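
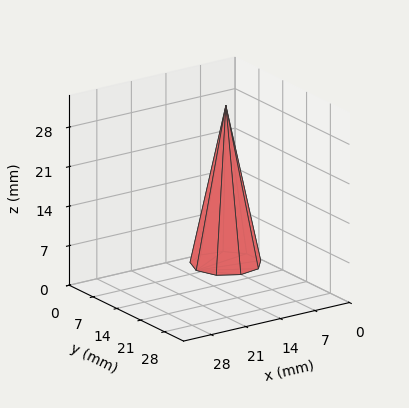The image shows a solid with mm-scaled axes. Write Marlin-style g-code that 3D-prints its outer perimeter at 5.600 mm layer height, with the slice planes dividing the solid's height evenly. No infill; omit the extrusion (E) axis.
Reading the render: the shape is a regular 9-sided pyramid, base circumscribed radius ≈ 6 mm, apex at z ≈ 28 mm (dimensions read to the nearest mm from the axis ticks). For the g-code, the solid's height is divided into equal slices at the stated Δz and each level perimeter traced with G1 moves after a G0 lift.

; perimeter-only toolpath
G21 ; units = mm
G90 ; absolute positioning
G28 ; home
; layer 1
G0 Z5.600
G0 X10.800 Y6.000
G1 X9.677 Y9.086
G1 X6.834 Y10.727
G1 X3.600 Y10.157
G1 X1.490 Y7.642
G1 X1.490 Y4.358
G1 X3.600 Y1.843
G1 X6.834 Y1.273
G1 X9.677 Y2.914
G1 X10.800 Y6.000
; layer 2
G0 Z11.200
G0 X9.600 Y6.000
G1 X8.758 Y8.314
G1 X6.625 Y9.545
G1 X4.200 Y9.118
G1 X2.617 Y7.231
G1 X2.617 Y4.769
G1 X4.200 Y2.882
G1 X6.625 Y2.455
G1 X8.758 Y3.686
G1 X9.600 Y6.000
; layer 3
G0 Z16.800
G0 X8.400 Y6.000
G1 X7.838 Y7.543
G1 X6.417 Y8.364
G1 X4.800 Y8.078
G1 X3.745 Y6.821
G1 X3.745 Y5.179
G1 X4.800 Y3.922
G1 X6.417 Y3.636
G1 X7.838 Y4.457
G1 X8.400 Y6.000
; layer 4
G0 Z22.400
G0 X7.200 Y6.000
G1 X6.919 Y6.771
G1 X6.208 Y7.182
G1 X5.400 Y7.039
G1 X4.872 Y6.410
G1 X4.872 Y5.590
G1 X5.400 Y4.961
G1 X6.208 Y4.818
G1 X6.919 Y5.229
G1 X7.200 Y6.000
M2 ; end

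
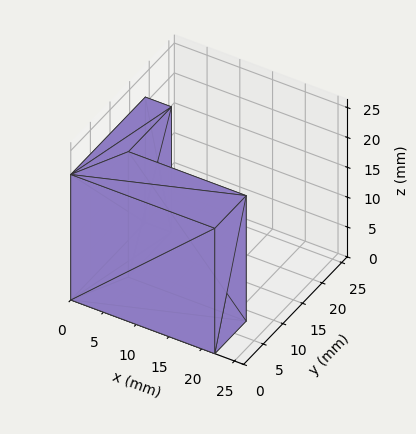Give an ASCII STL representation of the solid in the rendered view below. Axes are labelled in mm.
Reading the render: the shape is an L-shaped prism: outer 22 × 19 mm, arm thicknesses ≈ 8 mm (horizontal) and 4 mm (vertical), extruded 21 mm in z (dimensions read to the nearest mm from the axis ticks). For the STL, each face is triangulated and given an outward normal.

solid part
  facet normal 0.0000 0.0000 -1.0000
    outer loop
      vertex 22.000 8.000 0.000
      vertex 22.000 0.000 0.000
      vertex 0.000 0.000 0.000
    endloop
  endfacet
  facet normal 0.0000 0.0000 -1.0000
    outer loop
      vertex 4.000 8.000 0.000
      vertex 22.000 8.000 0.000
      vertex 0.000 0.000 0.000
    endloop
  endfacet
  facet normal 0.0000 0.0000 -1.0000
    outer loop
      vertex 4.000 19.000 0.000
      vertex 4.000 8.000 0.000
      vertex 0.000 0.000 0.000
    endloop
  endfacet
  facet normal 0.0000 0.0000 -1.0000
    outer loop
      vertex 0.000 19.000 0.000
      vertex 4.000 19.000 0.000
      vertex 0.000 0.000 0.000
    endloop
  endfacet
  facet normal 0.0000 0.0000 1.0000
    outer loop
      vertex 0.000 0.000 21.000
      vertex 22.000 0.000 21.000
      vertex 22.000 8.000 21.000
    endloop
  endfacet
  facet normal 0.0000 0.0000 1.0000
    outer loop
      vertex 0.000 0.000 21.000
      vertex 22.000 8.000 21.000
      vertex 4.000 8.000 21.000
    endloop
  endfacet
  facet normal 0.0000 0.0000 1.0000
    outer loop
      vertex 0.000 0.000 21.000
      vertex 4.000 8.000 21.000
      vertex 4.000 19.000 21.000
    endloop
  endfacet
  facet normal 0.0000 0.0000 1.0000
    outer loop
      vertex 0.000 0.000 21.000
      vertex 4.000 19.000 21.000
      vertex 0.000 19.000 21.000
    endloop
  endfacet
  facet normal 0.0000 -1.0000 0.0000
    outer loop
      vertex 0.000 0.000 0.000
      vertex 22.000 0.000 0.000
      vertex 22.000 0.000 21.000
    endloop
  endfacet
  facet normal 0.0000 -1.0000 0.0000
    outer loop
      vertex 0.000 0.000 0.000
      vertex 22.000 0.000 21.000
      vertex 0.000 0.000 21.000
    endloop
  endfacet
  facet normal 1.0000 0.0000 0.0000
    outer loop
      vertex 22.000 0.000 0.000
      vertex 22.000 8.000 0.000
      vertex 22.000 8.000 21.000
    endloop
  endfacet
  facet normal 1.0000 0.0000 0.0000
    outer loop
      vertex 22.000 0.000 0.000
      vertex 22.000 8.000 21.000
      vertex 22.000 0.000 21.000
    endloop
  endfacet
  facet normal 0.0000 1.0000 0.0000
    outer loop
      vertex 22.000 8.000 0.000
      vertex 4.000 8.000 0.000
      vertex 4.000 8.000 21.000
    endloop
  endfacet
  facet normal 0.0000 1.0000 0.0000
    outer loop
      vertex 22.000 8.000 0.000
      vertex 4.000 8.000 21.000
      vertex 22.000 8.000 21.000
    endloop
  endfacet
  facet normal 1.0000 0.0000 0.0000
    outer loop
      vertex 4.000 8.000 0.000
      vertex 4.000 19.000 0.000
      vertex 4.000 19.000 21.000
    endloop
  endfacet
  facet normal 1.0000 0.0000 0.0000
    outer loop
      vertex 4.000 8.000 0.000
      vertex 4.000 19.000 21.000
      vertex 4.000 8.000 21.000
    endloop
  endfacet
  facet normal 0.0000 1.0000 0.0000
    outer loop
      vertex 4.000 19.000 0.000
      vertex 0.000 19.000 0.000
      vertex 0.000 19.000 21.000
    endloop
  endfacet
  facet normal 0.0000 1.0000 0.0000
    outer loop
      vertex 4.000 19.000 0.000
      vertex 0.000 19.000 21.000
      vertex 4.000 19.000 21.000
    endloop
  endfacet
  facet normal -1.0000 0.0000 0.0000
    outer loop
      vertex 0.000 19.000 0.000
      vertex 0.000 0.000 0.000
      vertex 0.000 0.000 21.000
    endloop
  endfacet
  facet normal -1.0000 0.0000 0.0000
    outer loop
      vertex 0.000 19.000 0.000
      vertex 0.000 0.000 21.000
      vertex 0.000 19.000 21.000
    endloop
  endfacet
endsolid part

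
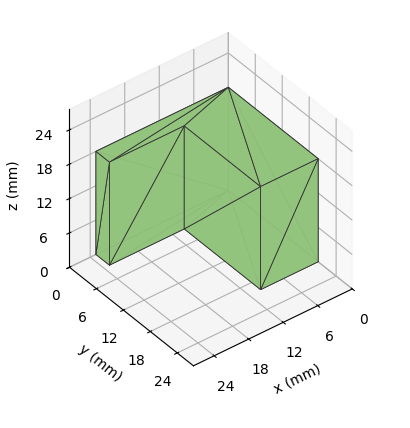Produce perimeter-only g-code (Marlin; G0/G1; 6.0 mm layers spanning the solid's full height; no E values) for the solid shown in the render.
Reading the render: the shape is an L-shaped prism: outer 23 × 20 mm, arm thicknesses ≈ 3 mm (horizontal) and 10 mm (vertical), extruded 18 mm in z (dimensions read to the nearest mm from the axis ticks). For the g-code, the solid's height is divided into equal slices at the stated Δz and each level perimeter traced with G1 moves after a G0 lift.

; perimeter-only toolpath
G21 ; units = mm
G90 ; absolute positioning
G28 ; home
; layer 1
G0 Z6.0
G0 X0.0 Y0.0
G1 X23.0 Y0.0
G1 X23.0 Y3.0
G1 X10.0 Y3.0
G1 X10.0 Y20.0
G1 X0.0 Y20.0
G1 X0.0 Y0.0
; layer 2
G0 Z12.0
G0 X0.0 Y0.0
G1 X23.0 Y0.0
G1 X23.0 Y3.0
G1 X10.0 Y3.0
G1 X10.0 Y20.0
G1 X0.0 Y20.0
G1 X0.0 Y0.0
; layer 3
G0 Z18.0
G0 X0.0 Y0.0
G1 X23.0 Y0.0
G1 X23.0 Y3.0
G1 X10.0 Y3.0
G1 X10.0 Y20.0
G1 X0.0 Y20.0
G1 X0.0 Y0.0
M2 ; end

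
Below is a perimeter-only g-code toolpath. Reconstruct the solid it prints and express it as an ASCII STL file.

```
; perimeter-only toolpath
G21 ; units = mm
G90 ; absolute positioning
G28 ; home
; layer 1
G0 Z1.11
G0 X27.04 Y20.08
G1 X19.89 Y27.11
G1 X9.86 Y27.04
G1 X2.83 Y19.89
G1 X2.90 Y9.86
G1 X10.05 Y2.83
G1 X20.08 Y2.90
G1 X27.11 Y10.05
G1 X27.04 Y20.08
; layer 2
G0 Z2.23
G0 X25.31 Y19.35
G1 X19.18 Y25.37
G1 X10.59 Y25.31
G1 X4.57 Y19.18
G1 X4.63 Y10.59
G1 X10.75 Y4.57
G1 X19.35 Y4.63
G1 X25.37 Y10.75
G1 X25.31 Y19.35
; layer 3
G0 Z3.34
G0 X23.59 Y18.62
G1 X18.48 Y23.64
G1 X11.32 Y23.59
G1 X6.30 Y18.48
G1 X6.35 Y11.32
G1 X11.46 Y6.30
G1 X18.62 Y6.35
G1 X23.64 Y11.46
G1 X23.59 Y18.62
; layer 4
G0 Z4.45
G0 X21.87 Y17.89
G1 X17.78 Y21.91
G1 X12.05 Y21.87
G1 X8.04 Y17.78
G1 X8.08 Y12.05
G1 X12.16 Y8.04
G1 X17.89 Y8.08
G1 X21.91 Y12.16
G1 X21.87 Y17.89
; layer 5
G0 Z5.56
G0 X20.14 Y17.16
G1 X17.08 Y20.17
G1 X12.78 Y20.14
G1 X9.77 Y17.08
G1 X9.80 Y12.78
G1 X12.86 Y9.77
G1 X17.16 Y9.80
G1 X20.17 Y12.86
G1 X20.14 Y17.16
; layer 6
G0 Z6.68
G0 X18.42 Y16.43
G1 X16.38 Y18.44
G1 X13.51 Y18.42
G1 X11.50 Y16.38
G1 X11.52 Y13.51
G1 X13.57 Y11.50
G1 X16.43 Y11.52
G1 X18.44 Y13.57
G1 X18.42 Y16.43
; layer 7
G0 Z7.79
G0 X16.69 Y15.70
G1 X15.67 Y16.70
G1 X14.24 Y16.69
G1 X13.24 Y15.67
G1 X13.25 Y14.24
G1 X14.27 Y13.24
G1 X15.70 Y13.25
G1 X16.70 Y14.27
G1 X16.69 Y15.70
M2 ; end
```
solid part
  facet normal 0.0000 0.0000 -1.0000
    outer loop
      vertex 9.13 28.76 0.00
      vertex 20.59 28.84 0.00
      vertex 28.76 20.81 0.00
    endloop
  endfacet
  facet normal 0.0000 0.0000 -1.0000
    outer loop
      vertex 1.10 20.59 0.00
      vertex 9.13 28.76 0.00
      vertex 28.76 20.81 0.00
    endloop
  endfacet
  facet normal 0.0000 0.0000 -1.0000
    outer loop
      vertex 1.18 9.13 0.00
      vertex 1.10 20.59 0.00
      vertex 28.76 20.81 0.00
    endloop
  endfacet
  facet normal 0.0000 0.0000 -1.0000
    outer loop
      vertex 9.35 1.10 0.00
      vertex 1.18 9.13 0.00
      vertex 28.76 20.81 0.00
    endloop
  endfacet
  facet normal 0.0000 0.0000 -1.0000
    outer loop
      vertex 20.81 1.18 0.00
      vertex 9.35 1.10 0.00
      vertex 28.76 20.81 0.00
    endloop
  endfacet
  facet normal 0.0000 0.0000 -1.0000
    outer loop
      vertex 28.84 9.35 0.00
      vertex 20.81 1.18 0.00
      vertex 28.76 20.81 0.00
    endloop
  endfacet
  facet normal 0.3793 0.3859 0.8409
    outer loop
      vertex 28.76 20.81 0.00
      vertex 20.59 28.84 0.00
      vertex 14.97 14.97 8.90
    endloop
  endfacet
  facet normal -0.0038 0.5411 0.8409
    outer loop
      vertex 20.59 28.84 0.00
      vertex 9.13 28.76 0.00
      vertex 14.97 14.97 8.90
    endloop
  endfacet
  facet normal -0.3859 0.3793 0.8409
    outer loop
      vertex 9.13 28.76 0.00
      vertex 1.10 20.59 0.00
      vertex 14.97 14.97 8.90
    endloop
  endfacet
  facet normal -0.5411 -0.0038 0.8409
    outer loop
      vertex 1.10 20.59 0.00
      vertex 1.18 9.13 0.00
      vertex 14.97 14.97 8.90
    endloop
  endfacet
  facet normal -0.3793 -0.3859 0.8409
    outer loop
      vertex 1.18 9.13 0.00
      vertex 9.35 1.10 0.00
      vertex 14.97 14.97 8.90
    endloop
  endfacet
  facet normal 0.0038 -0.5411 0.8409
    outer loop
      vertex 9.35 1.10 0.00
      vertex 20.81 1.18 0.00
      vertex 14.97 14.97 8.90
    endloop
  endfacet
  facet normal 0.3859 -0.3793 0.8409
    outer loop
      vertex 20.81 1.18 0.00
      vertex 28.84 9.35 0.00
      vertex 14.97 14.97 8.90
    endloop
  endfacet
  facet normal 0.5411 0.0038 0.8409
    outer loop
      vertex 28.84 9.35 0.00
      vertex 28.76 20.81 0.00
      vertex 14.97 14.97 8.90
    endloop
  endfacet
endsolid part

The G0 Z moves step by Δz≈1.11 mm. The G1 loops shrink linearly with z, so the solid tapers from its base footprint up to z≈8.9. Closing with a flat bottom cap and the tapered top and triangulating gives 14 facets — a regular 8-sided pyramid, base circumscribed radius ≈ 15 mm, apex at z ≈ 8.9 mm.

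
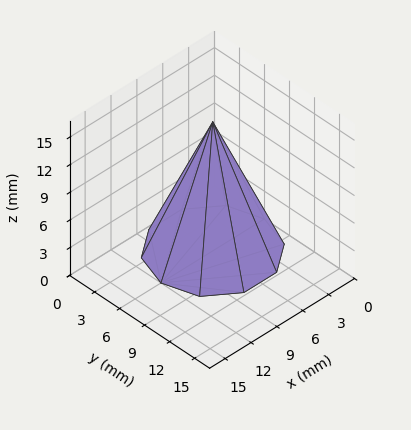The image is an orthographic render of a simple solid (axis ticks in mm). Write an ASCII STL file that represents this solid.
Reading the render: the shape is a regular 10-sided pyramid, base circumscribed radius ≈ 6 mm, apex at z ≈ 14 mm (dimensions read to the nearest mm from the axis ticks). For the STL, each face is triangulated and given an outward normal.

solid part
  facet normal 0.0000 0.0000 -1.0000
    outer loop
      vertex 7.9 11.7 0.0
      vertex 10.9 9.5 0.0
      vertex 12.0 6.0 0.0
    endloop
  endfacet
  facet normal 0.0000 0.0000 -1.0000
    outer loop
      vertex 4.1 11.7 0.0
      vertex 7.9 11.7 0.0
      vertex 12.0 6.0 0.0
    endloop
  endfacet
  facet normal 0.0000 0.0000 -1.0000
    outer loop
      vertex 1.1 9.5 0.0
      vertex 4.1 11.7 0.0
      vertex 12.0 6.0 0.0
    endloop
  endfacet
  facet normal 0.0000 0.0000 -1.0000
    outer loop
      vertex 0.0 6.0 0.0
      vertex 1.1 9.5 0.0
      vertex 12.0 6.0 0.0
    endloop
  endfacet
  facet normal 0.0000 0.0000 -1.0000
    outer loop
      vertex 1.1 2.5 0.0
      vertex 0.0 6.0 0.0
      vertex 12.0 6.0 0.0
    endloop
  endfacet
  facet normal 0.0000 0.0000 -1.0000
    outer loop
      vertex 4.1 0.3 0.0
      vertex 1.1 2.5 0.0
      vertex 12.0 6.0 0.0
    endloop
  endfacet
  facet normal 0.0000 0.0000 -1.0000
    outer loop
      vertex 7.9 0.3 0.0
      vertex 4.1 0.3 0.0
      vertex 12.0 6.0 0.0
    endloop
  endfacet
  facet normal 0.0000 0.0000 -1.0000
    outer loop
      vertex 10.9 2.5 0.0
      vertex 7.9 0.3 0.0
      vertex 12.0 6.0 0.0
    endloop
  endfacet
  facet normal 0.8830 0.2775 0.3784
    outer loop
      vertex 12.0 6.0 0.0
      vertex 10.9 9.5 0.0
      vertex 6.0 6.0 14.0
    endloop
  endfacet
  facet normal 0.5474 0.7465 0.3782
    outer loop
      vertex 10.9 9.5 0.0
      vertex 7.9 11.7 0.0
      vertex 6.0 6.0 14.0
    endloop
  endfacet
  facet normal 0.0000 0.9262 0.3771
    outer loop
      vertex 7.9 11.7 0.0
      vertex 4.1 11.7 0.0
      vertex 6.0 6.0 14.0
    endloop
  endfacet
  facet normal -0.5474 0.7465 0.3782
    outer loop
      vertex 4.1 11.7 0.0
      vertex 1.1 9.5 0.0
      vertex 6.0 6.0 14.0
    endloop
  endfacet
  facet normal -0.8830 0.2775 0.3784
    outer loop
      vertex 1.1 9.5 0.0
      vertex 0.0 6.0 0.0
      vertex 6.0 6.0 14.0
    endloop
  endfacet
  facet normal -0.8830 -0.2775 0.3784
    outer loop
      vertex 0.0 6.0 0.0
      vertex 1.1 2.5 0.0
      vertex 6.0 6.0 14.0
    endloop
  endfacet
  facet normal -0.5474 -0.7465 0.3782
    outer loop
      vertex 1.1 2.5 0.0
      vertex 4.1 0.3 0.0
      vertex 6.0 6.0 14.0
    endloop
  endfacet
  facet normal 0.0000 -0.9262 0.3771
    outer loop
      vertex 4.1 0.3 0.0
      vertex 7.9 0.3 0.0
      vertex 6.0 6.0 14.0
    endloop
  endfacet
  facet normal 0.5474 -0.7465 0.3782
    outer loop
      vertex 7.9 0.3 0.0
      vertex 10.9 2.5 0.0
      vertex 6.0 6.0 14.0
    endloop
  endfacet
  facet normal 0.8830 -0.2775 0.3784
    outer loop
      vertex 10.9 2.5 0.0
      vertex 12.0 6.0 0.0
      vertex 6.0 6.0 14.0
    endloop
  endfacet
endsolid part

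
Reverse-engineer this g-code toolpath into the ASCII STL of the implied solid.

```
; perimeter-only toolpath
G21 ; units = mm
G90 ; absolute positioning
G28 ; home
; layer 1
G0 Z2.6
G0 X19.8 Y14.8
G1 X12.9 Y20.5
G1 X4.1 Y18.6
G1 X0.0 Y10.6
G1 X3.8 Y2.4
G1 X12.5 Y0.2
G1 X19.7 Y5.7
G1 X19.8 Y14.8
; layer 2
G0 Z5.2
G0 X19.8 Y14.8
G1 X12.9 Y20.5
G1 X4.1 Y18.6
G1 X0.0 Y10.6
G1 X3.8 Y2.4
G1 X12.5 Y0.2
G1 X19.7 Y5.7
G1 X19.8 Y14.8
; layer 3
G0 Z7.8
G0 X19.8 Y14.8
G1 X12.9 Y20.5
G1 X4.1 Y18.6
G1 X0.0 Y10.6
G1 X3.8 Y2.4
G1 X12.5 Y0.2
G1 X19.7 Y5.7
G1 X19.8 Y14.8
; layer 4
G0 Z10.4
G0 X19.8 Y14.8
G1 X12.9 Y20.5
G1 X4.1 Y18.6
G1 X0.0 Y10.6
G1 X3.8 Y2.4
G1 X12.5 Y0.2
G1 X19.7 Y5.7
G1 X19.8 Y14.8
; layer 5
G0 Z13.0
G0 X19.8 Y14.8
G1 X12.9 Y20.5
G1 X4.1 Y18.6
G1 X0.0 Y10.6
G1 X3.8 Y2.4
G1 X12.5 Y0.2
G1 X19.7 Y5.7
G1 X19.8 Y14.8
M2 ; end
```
solid part
  facet normal 0.0000 0.0000 -1.0000
    outer loop
      vertex 4.1 18.6 0.0
      vertex 12.9 20.5 0.0
      vertex 19.8 14.8 0.0
    endloop
  endfacet
  facet normal 0.0000 0.0000 -1.0000
    outer loop
      vertex 0.0 10.6 0.0
      vertex 4.1 18.6 0.0
      vertex 19.8 14.8 0.0
    endloop
  endfacet
  facet normal 0.0000 0.0000 -1.0000
    outer loop
      vertex 3.8 2.4 0.0
      vertex 0.0 10.6 0.0
      vertex 19.8 14.8 0.0
    endloop
  endfacet
  facet normal 0.0000 0.0000 -1.0000
    outer loop
      vertex 12.5 0.2 0.0
      vertex 3.8 2.4 0.0
      vertex 19.8 14.8 0.0
    endloop
  endfacet
  facet normal 0.0000 0.0000 -1.0000
    outer loop
      vertex 19.7 5.7 0.0
      vertex 12.5 0.2 0.0
      vertex 19.8 14.8 0.0
    endloop
  endfacet
  facet normal 0.0000 0.0000 1.0000
    outer loop
      vertex 19.8 14.8 13.0
      vertex 12.9 20.5 13.0
      vertex 4.1 18.6 13.0
    endloop
  endfacet
  facet normal 0.0000 0.0000 1.0000
    outer loop
      vertex 19.8 14.8 13.0
      vertex 4.1 18.6 13.0
      vertex 0.0 10.6 13.0
    endloop
  endfacet
  facet normal 0.0000 0.0000 1.0000
    outer loop
      vertex 19.8 14.8 13.0
      vertex 0.0 10.6 13.0
      vertex 3.8 2.4 13.0
    endloop
  endfacet
  facet normal 0.0000 0.0000 1.0000
    outer loop
      vertex 19.8 14.8 13.0
      vertex 3.8 2.4 13.0
      vertex 12.5 0.2 13.0
    endloop
  endfacet
  facet normal 0.0000 0.0000 1.0000
    outer loop
      vertex 19.8 14.8 13.0
      vertex 12.5 0.2 13.0
      vertex 19.7 5.7 13.0
    endloop
  endfacet
  facet normal 0.6369 0.7710 0.0000
    outer loop
      vertex 19.8 14.8 0.0
      vertex 12.9 20.5 0.0
      vertex 12.9 20.5 13.0
    endloop
  endfacet
  facet normal 0.6369 0.7710 0.0000
    outer loop
      vertex 19.8 14.8 0.0
      vertex 12.9 20.5 13.0
      vertex 19.8 14.8 13.0
    endloop
  endfacet
  facet normal -0.2110 0.9775 0.0000
    outer loop
      vertex 12.9 20.5 0.0
      vertex 4.1 18.6 0.0
      vertex 4.1 18.6 13.0
    endloop
  endfacet
  facet normal -0.2110 0.9775 0.0000
    outer loop
      vertex 12.9 20.5 0.0
      vertex 4.1 18.6 13.0
      vertex 12.9 20.5 13.0
    endloop
  endfacet
  facet normal -0.8899 0.4561 0.0000
    outer loop
      vertex 4.1 18.6 0.0
      vertex 0.0 10.6 0.0
      vertex 0.0 10.6 13.0
    endloop
  endfacet
  facet normal -0.8899 0.4561 0.0000
    outer loop
      vertex 4.1 18.6 0.0
      vertex 0.0 10.6 13.0
      vertex 4.1 18.6 13.0
    endloop
  endfacet
  facet normal -0.9073 -0.4205 0.0000
    outer loop
      vertex 0.0 10.6 0.0
      vertex 3.8 2.4 0.0
      vertex 3.8 2.4 13.0
    endloop
  endfacet
  facet normal -0.9073 -0.4205 0.0000
    outer loop
      vertex 0.0 10.6 0.0
      vertex 3.8 2.4 13.0
      vertex 0.0 10.6 13.0
    endloop
  endfacet
  facet normal -0.2452 -0.9695 0.0000
    outer loop
      vertex 3.8 2.4 0.0
      vertex 12.5 0.2 0.0
      vertex 12.5 0.2 13.0
    endloop
  endfacet
  facet normal -0.2452 -0.9695 0.0000
    outer loop
      vertex 3.8 2.4 0.0
      vertex 12.5 0.2 13.0
      vertex 3.8 2.4 13.0
    endloop
  endfacet
  facet normal 0.6070 -0.7947 0.0000
    outer loop
      vertex 12.5 0.2 0.0
      vertex 19.7 5.7 0.0
      vertex 19.7 5.7 13.0
    endloop
  endfacet
  facet normal 0.6070 -0.7947 0.0000
    outer loop
      vertex 12.5 0.2 0.0
      vertex 19.7 5.7 13.0
      vertex 12.5 0.2 13.0
    endloop
  endfacet
  facet normal 0.9999 -0.0110 0.0000
    outer loop
      vertex 19.7 5.7 0.0
      vertex 19.8 14.8 0.0
      vertex 19.8 14.8 13.0
    endloop
  endfacet
  facet normal 0.9999 -0.0110 0.0000
    outer loop
      vertex 19.7 5.7 0.0
      vertex 19.8 14.8 13.0
      vertex 19.7 5.7 13.0
    endloop
  endfacet
endsolid part

The G0 Z moves step by Δz≈2.6 mm. Every layer's G1 loop is the same polygon, so the solid is a straight extrusion of it from z=0 to z≈13. Closing with flat bottom and top caps and triangulating gives 24 facets — a regular 7-sided prism (a cylinder approximated with 7 flat sides), circumscribed radius ≈ 10.4 mm, height ≈ 13 mm.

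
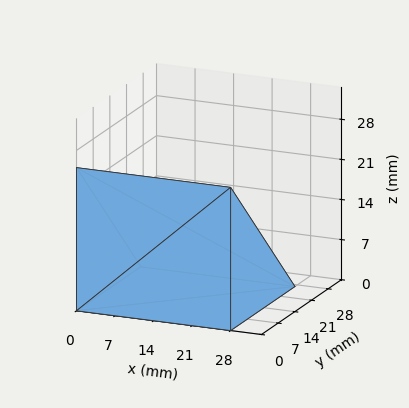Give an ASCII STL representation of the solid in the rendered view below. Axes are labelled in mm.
Reading the render: the shape is a wedge (ramp): 28 × 27 mm base, rising to 25 mm along the y=0 edge and sloping linearly to z=0 at y=27 (dimensions read to the nearest mm from the axis ticks). For the STL, each face is triangulated and given an outward normal.

solid part
  facet normal 0.0000 0.0000 -1.0000
    outer loop
      vertex 28.00 27.00 0.00
      vertex 28.00 0.00 0.00
      vertex 0.00 0.00 0.00
    endloop
  endfacet
  facet normal 0.0000 0.0000 -1.0000
    outer loop
      vertex 0.00 27.00 0.00
      vertex 28.00 27.00 0.00
      vertex 0.00 0.00 0.00
    endloop
  endfacet
  facet normal 0.0000 -1.0000 0.0000
    outer loop
      vertex 0.00 0.00 0.00
      vertex 28.00 0.00 0.00
      vertex 28.00 0.00 25.00
    endloop
  endfacet
  facet normal 0.0000 -1.0000 0.0000
    outer loop
      vertex 0.00 0.00 0.00
      vertex 28.00 0.00 25.00
      vertex 0.00 0.00 25.00
    endloop
  endfacet
  facet normal 0.0000 0.6794 0.7338
    outer loop
      vertex 0.00 0.00 25.00
      vertex 28.00 0.00 25.00
      vertex 28.00 27.00 0.00
    endloop
  endfacet
  facet normal 0.0000 0.6794 0.7338
    outer loop
      vertex 0.00 0.00 25.00
      vertex 28.00 27.00 0.00
      vertex 0.00 27.00 0.00
    endloop
  endfacet
  facet normal -1.0000 0.0000 0.0000
    outer loop
      vertex 0.00 0.00 25.00
      vertex 0.00 27.00 0.00
      vertex 0.00 0.00 0.00
    endloop
  endfacet
  facet normal 1.0000 0.0000 0.0000
    outer loop
      vertex 28.00 0.00 0.00
      vertex 28.00 27.00 0.00
      vertex 28.00 0.00 25.00
    endloop
  endfacet
endsolid part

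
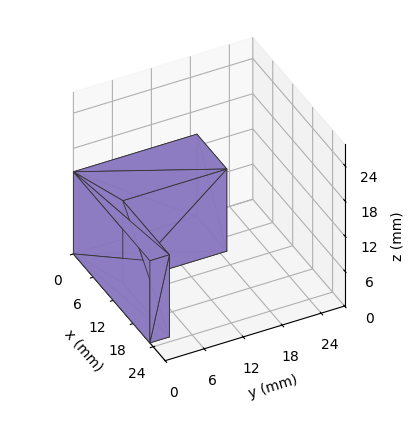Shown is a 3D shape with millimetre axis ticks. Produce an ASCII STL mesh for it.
Reading the render: the shape is an L-shaped prism: outer 23 × 19 mm, arm thicknesses ≈ 3 mm (horizontal) and 9 mm (vertical), extruded 14 mm in z (dimensions read to the nearest mm from the axis ticks). For the STL, each face is triangulated and given an outward normal.

solid part
  facet normal 0.0000 0.0000 -1.0000
    outer loop
      vertex 23.00 3.00 0.00
      vertex 23.00 0.00 0.00
      vertex 0.00 0.00 0.00
    endloop
  endfacet
  facet normal 0.0000 0.0000 -1.0000
    outer loop
      vertex 9.00 3.00 0.00
      vertex 23.00 3.00 0.00
      vertex 0.00 0.00 0.00
    endloop
  endfacet
  facet normal 0.0000 0.0000 -1.0000
    outer loop
      vertex 9.00 19.00 0.00
      vertex 9.00 3.00 0.00
      vertex 0.00 0.00 0.00
    endloop
  endfacet
  facet normal 0.0000 0.0000 -1.0000
    outer loop
      vertex 0.00 19.00 0.00
      vertex 9.00 19.00 0.00
      vertex 0.00 0.00 0.00
    endloop
  endfacet
  facet normal 0.0000 0.0000 1.0000
    outer loop
      vertex 0.00 0.00 14.00
      vertex 23.00 0.00 14.00
      vertex 23.00 3.00 14.00
    endloop
  endfacet
  facet normal 0.0000 0.0000 1.0000
    outer loop
      vertex 0.00 0.00 14.00
      vertex 23.00 3.00 14.00
      vertex 9.00 3.00 14.00
    endloop
  endfacet
  facet normal 0.0000 0.0000 1.0000
    outer loop
      vertex 0.00 0.00 14.00
      vertex 9.00 3.00 14.00
      vertex 9.00 19.00 14.00
    endloop
  endfacet
  facet normal 0.0000 0.0000 1.0000
    outer loop
      vertex 0.00 0.00 14.00
      vertex 9.00 19.00 14.00
      vertex 0.00 19.00 14.00
    endloop
  endfacet
  facet normal 0.0000 -1.0000 0.0000
    outer loop
      vertex 0.00 0.00 0.00
      vertex 23.00 0.00 0.00
      vertex 23.00 0.00 14.00
    endloop
  endfacet
  facet normal 0.0000 -1.0000 0.0000
    outer loop
      vertex 0.00 0.00 0.00
      vertex 23.00 0.00 14.00
      vertex 0.00 0.00 14.00
    endloop
  endfacet
  facet normal 1.0000 0.0000 0.0000
    outer loop
      vertex 23.00 0.00 0.00
      vertex 23.00 3.00 0.00
      vertex 23.00 3.00 14.00
    endloop
  endfacet
  facet normal 1.0000 0.0000 0.0000
    outer loop
      vertex 23.00 0.00 0.00
      vertex 23.00 3.00 14.00
      vertex 23.00 0.00 14.00
    endloop
  endfacet
  facet normal 0.0000 1.0000 0.0000
    outer loop
      vertex 23.00 3.00 0.00
      vertex 9.00 3.00 0.00
      vertex 9.00 3.00 14.00
    endloop
  endfacet
  facet normal 0.0000 1.0000 0.0000
    outer loop
      vertex 23.00 3.00 0.00
      vertex 9.00 3.00 14.00
      vertex 23.00 3.00 14.00
    endloop
  endfacet
  facet normal 1.0000 0.0000 0.0000
    outer loop
      vertex 9.00 3.00 0.00
      vertex 9.00 19.00 0.00
      vertex 9.00 19.00 14.00
    endloop
  endfacet
  facet normal 1.0000 0.0000 0.0000
    outer loop
      vertex 9.00 3.00 0.00
      vertex 9.00 19.00 14.00
      vertex 9.00 3.00 14.00
    endloop
  endfacet
  facet normal 0.0000 1.0000 0.0000
    outer loop
      vertex 9.00 19.00 0.00
      vertex 0.00 19.00 0.00
      vertex 0.00 19.00 14.00
    endloop
  endfacet
  facet normal 0.0000 1.0000 0.0000
    outer loop
      vertex 9.00 19.00 0.00
      vertex 0.00 19.00 14.00
      vertex 9.00 19.00 14.00
    endloop
  endfacet
  facet normal -1.0000 0.0000 0.0000
    outer loop
      vertex 0.00 19.00 0.00
      vertex 0.00 0.00 0.00
      vertex 0.00 0.00 14.00
    endloop
  endfacet
  facet normal -1.0000 0.0000 0.0000
    outer loop
      vertex 0.00 19.00 0.00
      vertex 0.00 0.00 14.00
      vertex 0.00 19.00 14.00
    endloop
  endfacet
endsolid part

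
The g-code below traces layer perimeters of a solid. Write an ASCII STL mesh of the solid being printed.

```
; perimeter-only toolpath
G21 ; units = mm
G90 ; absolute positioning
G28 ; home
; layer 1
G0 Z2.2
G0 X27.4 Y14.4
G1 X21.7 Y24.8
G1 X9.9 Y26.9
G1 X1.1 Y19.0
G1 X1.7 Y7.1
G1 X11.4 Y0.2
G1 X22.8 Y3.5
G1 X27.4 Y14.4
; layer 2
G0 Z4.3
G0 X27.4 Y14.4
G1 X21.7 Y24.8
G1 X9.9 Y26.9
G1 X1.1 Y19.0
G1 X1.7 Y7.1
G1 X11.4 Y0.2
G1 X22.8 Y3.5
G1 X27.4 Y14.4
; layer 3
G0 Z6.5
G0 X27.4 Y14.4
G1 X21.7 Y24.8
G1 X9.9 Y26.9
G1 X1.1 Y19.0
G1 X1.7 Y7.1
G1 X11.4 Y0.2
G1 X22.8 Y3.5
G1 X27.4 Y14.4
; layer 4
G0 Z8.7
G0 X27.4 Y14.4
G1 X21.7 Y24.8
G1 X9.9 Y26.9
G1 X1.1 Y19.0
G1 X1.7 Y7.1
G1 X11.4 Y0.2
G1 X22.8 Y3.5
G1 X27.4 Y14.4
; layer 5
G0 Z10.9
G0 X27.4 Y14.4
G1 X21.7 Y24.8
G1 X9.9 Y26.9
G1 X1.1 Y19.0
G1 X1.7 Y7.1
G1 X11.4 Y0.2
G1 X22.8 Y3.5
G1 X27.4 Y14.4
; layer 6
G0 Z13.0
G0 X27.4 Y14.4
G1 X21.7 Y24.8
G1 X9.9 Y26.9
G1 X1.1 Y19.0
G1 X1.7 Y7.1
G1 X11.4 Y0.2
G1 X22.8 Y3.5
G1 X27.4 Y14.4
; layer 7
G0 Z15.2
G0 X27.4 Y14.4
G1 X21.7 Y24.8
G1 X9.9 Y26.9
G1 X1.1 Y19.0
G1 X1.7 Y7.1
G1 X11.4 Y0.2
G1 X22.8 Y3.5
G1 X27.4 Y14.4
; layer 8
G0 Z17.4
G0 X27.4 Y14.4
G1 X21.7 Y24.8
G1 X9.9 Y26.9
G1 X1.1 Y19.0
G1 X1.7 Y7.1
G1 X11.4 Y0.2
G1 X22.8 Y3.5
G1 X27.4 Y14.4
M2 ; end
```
solid part
  facet normal 0.0000 0.0000 -1.0000
    outer loop
      vertex 9.9 26.9 0.0
      vertex 21.7 24.8 0.0
      vertex 27.4 14.4 0.0
    endloop
  endfacet
  facet normal 0.0000 0.0000 -1.0000
    outer loop
      vertex 1.1 19.0 0.0
      vertex 9.9 26.9 0.0
      vertex 27.4 14.4 0.0
    endloop
  endfacet
  facet normal 0.0000 0.0000 -1.0000
    outer loop
      vertex 1.7 7.1 0.0
      vertex 1.1 19.0 0.0
      vertex 27.4 14.4 0.0
    endloop
  endfacet
  facet normal 0.0000 0.0000 -1.0000
    outer loop
      vertex 11.4 0.2 0.0
      vertex 1.7 7.1 0.0
      vertex 27.4 14.4 0.0
    endloop
  endfacet
  facet normal 0.0000 0.0000 -1.0000
    outer loop
      vertex 22.8 3.5 0.0
      vertex 11.4 0.2 0.0
      vertex 27.4 14.4 0.0
    endloop
  endfacet
  facet normal 0.0000 0.0000 1.0000
    outer loop
      vertex 27.4 14.4 17.4
      vertex 21.7 24.8 17.4
      vertex 9.9 26.9 17.4
    endloop
  endfacet
  facet normal 0.0000 0.0000 1.0000
    outer loop
      vertex 27.4 14.4 17.4
      vertex 9.9 26.9 17.4
      vertex 1.1 19.0 17.4
    endloop
  endfacet
  facet normal 0.0000 0.0000 1.0000
    outer loop
      vertex 27.4 14.4 17.4
      vertex 1.1 19.0 17.4
      vertex 1.7 7.1 17.4
    endloop
  endfacet
  facet normal 0.0000 0.0000 1.0000
    outer loop
      vertex 27.4 14.4 17.4
      vertex 1.7 7.1 17.4
      vertex 11.4 0.2 17.4
    endloop
  endfacet
  facet normal 0.0000 0.0000 1.0000
    outer loop
      vertex 27.4 14.4 17.4
      vertex 11.4 0.2 17.4
      vertex 22.8 3.5 17.4
    endloop
  endfacet
  facet normal 0.8769 0.4806 0.0000
    outer loop
      vertex 27.4 14.4 0.0
      vertex 21.7 24.8 0.0
      vertex 21.7 24.8 17.4
    endloop
  endfacet
  facet normal 0.8769 0.4806 0.0000
    outer loop
      vertex 27.4 14.4 0.0
      vertex 21.7 24.8 17.4
      vertex 27.4 14.4 17.4
    endloop
  endfacet
  facet normal 0.1752 0.9845 0.0000
    outer loop
      vertex 21.7 24.8 0.0
      vertex 9.9 26.9 0.0
      vertex 9.9 26.9 17.4
    endloop
  endfacet
  facet normal 0.1752 0.9845 0.0000
    outer loop
      vertex 21.7 24.8 0.0
      vertex 9.9 26.9 17.4
      vertex 21.7 24.8 17.4
    endloop
  endfacet
  facet normal -0.6680 0.7441 0.0000
    outer loop
      vertex 9.9 26.9 0.0
      vertex 1.1 19.0 0.0
      vertex 1.1 19.0 17.4
    endloop
  endfacet
  facet normal -0.6680 0.7441 0.0000
    outer loop
      vertex 9.9 26.9 0.0
      vertex 1.1 19.0 17.4
      vertex 9.9 26.9 17.4
    endloop
  endfacet
  facet normal -0.9987 -0.0504 0.0000
    outer loop
      vertex 1.1 19.0 0.0
      vertex 1.7 7.1 0.0
      vertex 1.7 7.1 17.4
    endloop
  endfacet
  facet normal -0.9987 -0.0504 0.0000
    outer loop
      vertex 1.1 19.0 0.0
      vertex 1.7 7.1 17.4
      vertex 1.1 19.0 17.4
    endloop
  endfacet
  facet normal -0.5796 -0.8149 0.0000
    outer loop
      vertex 1.7 7.1 0.0
      vertex 11.4 0.2 0.0
      vertex 11.4 0.2 17.4
    endloop
  endfacet
  facet normal -0.5796 -0.8149 0.0000
    outer loop
      vertex 1.7 7.1 0.0
      vertex 11.4 0.2 17.4
      vertex 1.7 7.1 17.4
    endloop
  endfacet
  facet normal 0.2781 -0.9606 0.0000
    outer loop
      vertex 11.4 0.2 0.0
      vertex 22.8 3.5 0.0
      vertex 22.8 3.5 17.4
    endloop
  endfacet
  facet normal 0.2781 -0.9606 0.0000
    outer loop
      vertex 11.4 0.2 0.0
      vertex 22.8 3.5 17.4
      vertex 11.4 0.2 17.4
    endloop
  endfacet
  facet normal 0.9213 -0.3888 0.0000
    outer loop
      vertex 22.8 3.5 0.0
      vertex 27.4 14.4 0.0
      vertex 27.4 14.4 17.4
    endloop
  endfacet
  facet normal 0.9213 -0.3888 0.0000
    outer loop
      vertex 22.8 3.5 0.0
      vertex 27.4 14.4 17.4
      vertex 22.8 3.5 17.4
    endloop
  endfacet
endsolid part

The G0 Z moves step by Δz≈2.2 mm. Every layer's G1 loop is the same polygon, so the solid is a straight extrusion of it from z=0 to z≈17.4. Closing with flat bottom and top caps and triangulating gives 24 facets — a regular 7-sided prism (a cylinder approximated with 7 flat sides), circumscribed radius ≈ 13.7 mm, height ≈ 17.4 mm.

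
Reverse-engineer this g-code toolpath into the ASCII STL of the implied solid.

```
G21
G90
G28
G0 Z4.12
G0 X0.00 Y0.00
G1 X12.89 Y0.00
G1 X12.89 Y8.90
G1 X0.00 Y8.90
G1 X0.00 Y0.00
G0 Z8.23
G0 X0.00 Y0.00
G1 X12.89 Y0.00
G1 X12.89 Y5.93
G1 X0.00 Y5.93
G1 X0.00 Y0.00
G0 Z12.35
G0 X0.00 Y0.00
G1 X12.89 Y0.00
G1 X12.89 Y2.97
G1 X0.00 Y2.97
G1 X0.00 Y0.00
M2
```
solid part
  facet normal 0.0000 0.0000 -1.0000
    outer loop
      vertex 12.89 11.87 0.00
      vertex 12.89 0.00 0.00
      vertex 0.00 0.00 0.00
    endloop
  endfacet
  facet normal 0.0000 0.0000 -1.0000
    outer loop
      vertex 0.00 11.87 0.00
      vertex 12.89 11.87 0.00
      vertex 0.00 0.00 0.00
    endloop
  endfacet
  facet normal 0.0000 -1.0000 0.0000
    outer loop
      vertex 0.00 0.00 0.00
      vertex 12.89 0.00 0.00
      vertex 12.89 0.00 16.47
    endloop
  endfacet
  facet normal 0.0000 -1.0000 0.0000
    outer loop
      vertex 0.00 0.00 0.00
      vertex 12.89 0.00 16.47
      vertex 0.00 0.00 16.47
    endloop
  endfacet
  facet normal 0.0000 0.8113 0.5847
    outer loop
      vertex 0.00 0.00 16.47
      vertex 12.89 0.00 16.47
      vertex 12.89 11.87 0.00
    endloop
  endfacet
  facet normal 0.0000 0.8113 0.5847
    outer loop
      vertex 0.00 0.00 16.47
      vertex 12.89 11.87 0.00
      vertex 0.00 11.87 0.00
    endloop
  endfacet
  facet normal -1.0000 0.0000 0.0000
    outer loop
      vertex 0.00 0.00 16.47
      vertex 0.00 11.87 0.00
      vertex 0.00 0.00 0.00
    endloop
  endfacet
  facet normal 1.0000 0.0000 0.0000
    outer loop
      vertex 12.89 0.00 0.00
      vertex 12.89 11.87 0.00
      vertex 12.89 0.00 16.47
    endloop
  endfacet
endsolid part

The G0 Z moves step by Δz≈4.12 mm. The G1 loops shrink linearly with z, so the solid tapers from its base footprint up to z≈16.5. Closing with a flat bottom cap and the tapered top and triangulating gives 8 facets — a wedge (ramp): 12.9 × 11.9 mm base, rising to 16.5 mm along the y=0 edge and sloping linearly to z=0 at y=11.9.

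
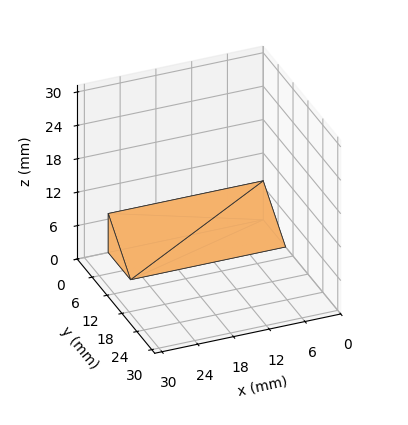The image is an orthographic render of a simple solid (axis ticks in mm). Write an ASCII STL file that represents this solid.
Reading the render: the shape is a wedge (ramp): 26 × 9 mm base, rising to 7 mm along the y=0 edge and sloping linearly to z=0 at y=9 (dimensions read to the nearest mm from the axis ticks). For the STL, each face is triangulated and given an outward normal.

solid part
  facet normal 0.0000 0.0000 -1.0000
    outer loop
      vertex 26.000 9.000 0.000
      vertex 26.000 0.000 0.000
      vertex 0.000 0.000 0.000
    endloop
  endfacet
  facet normal 0.0000 0.0000 -1.0000
    outer loop
      vertex 0.000 9.000 0.000
      vertex 26.000 9.000 0.000
      vertex 0.000 0.000 0.000
    endloop
  endfacet
  facet normal 0.0000 -1.0000 0.0000
    outer loop
      vertex 0.000 0.000 0.000
      vertex 26.000 0.000 0.000
      vertex 26.000 0.000 7.000
    endloop
  endfacet
  facet normal 0.0000 -1.0000 0.0000
    outer loop
      vertex 0.000 0.000 0.000
      vertex 26.000 0.000 7.000
      vertex 0.000 0.000 7.000
    endloop
  endfacet
  facet normal 0.0000 0.6139 0.7894
    outer loop
      vertex 0.000 0.000 7.000
      vertex 26.000 0.000 7.000
      vertex 26.000 9.000 0.000
    endloop
  endfacet
  facet normal 0.0000 0.6139 0.7894
    outer loop
      vertex 0.000 0.000 7.000
      vertex 26.000 9.000 0.000
      vertex 0.000 9.000 0.000
    endloop
  endfacet
  facet normal -1.0000 0.0000 0.0000
    outer loop
      vertex 0.000 0.000 7.000
      vertex 0.000 9.000 0.000
      vertex 0.000 0.000 0.000
    endloop
  endfacet
  facet normal 1.0000 0.0000 0.0000
    outer loop
      vertex 26.000 0.000 0.000
      vertex 26.000 9.000 0.000
      vertex 26.000 0.000 7.000
    endloop
  endfacet
endsolid part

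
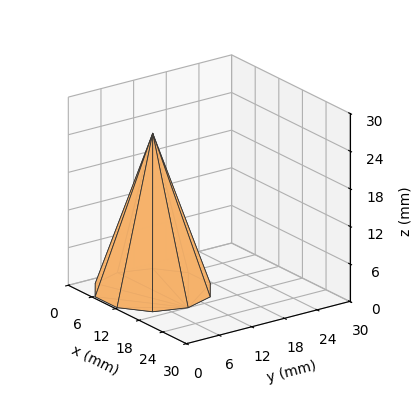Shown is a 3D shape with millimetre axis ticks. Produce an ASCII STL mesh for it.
Reading the render: the shape is a regular 10-sided pyramid, base circumscribed radius ≈ 9 mm, apex at z ≈ 25 mm (dimensions read to the nearest mm from the axis ticks). For the STL, each face is triangulated and given an outward normal.

solid part
  facet normal 0.0000 0.0000 -1.0000
    outer loop
      vertex 11.781 17.560 0.000
      vertex 16.281 14.290 0.000
      vertex 18.000 9.000 0.000
    endloop
  endfacet
  facet normal 0.0000 0.0000 -1.0000
    outer loop
      vertex 6.219 17.560 0.000
      vertex 11.781 17.560 0.000
      vertex 18.000 9.000 0.000
    endloop
  endfacet
  facet normal 0.0000 0.0000 -1.0000
    outer loop
      vertex 1.719 14.290 0.000
      vertex 6.219 17.560 0.000
      vertex 18.000 9.000 0.000
    endloop
  endfacet
  facet normal 0.0000 0.0000 -1.0000
    outer loop
      vertex 0.000 9.000 0.000
      vertex 1.719 14.290 0.000
      vertex 18.000 9.000 0.000
    endloop
  endfacet
  facet normal 0.0000 0.0000 -1.0000
    outer loop
      vertex 1.719 3.710 0.000
      vertex 0.000 9.000 0.000
      vertex 18.000 9.000 0.000
    endloop
  endfacet
  facet normal 0.0000 0.0000 -1.0000
    outer loop
      vertex 6.219 0.440 0.000
      vertex 1.719 3.710 0.000
      vertex 18.000 9.000 0.000
    endloop
  endfacet
  facet normal 0.0000 0.0000 -1.0000
    outer loop
      vertex 11.781 0.440 0.000
      vertex 6.219 0.440 0.000
      vertex 18.000 9.000 0.000
    endloop
  endfacet
  facet normal 0.0000 0.0000 -1.0000
    outer loop
      vertex 16.281 3.710 0.000
      vertex 11.781 0.440 0.000
      vertex 18.000 9.000 0.000
    endloop
  endfacet
  facet normal 0.8998 0.2924 0.3239
    outer loop
      vertex 18.000 9.000 0.000
      vertex 16.281 14.290 0.000
      vertex 9.000 9.000 25.000
    endloop
  endfacet
  facet normal 0.5562 0.7654 0.3239
    outer loop
      vertex 16.281 14.290 0.000
      vertex 11.781 17.560 0.000
      vertex 9.000 9.000 25.000
    endloop
  endfacet
  facet normal 0.0000 0.9461 0.3239
    outer loop
      vertex 11.781 17.560 0.000
      vertex 6.219 17.560 0.000
      vertex 9.000 9.000 25.000
    endloop
  endfacet
  facet normal -0.5562 0.7654 0.3239
    outer loop
      vertex 6.219 17.560 0.000
      vertex 1.719 14.290 0.000
      vertex 9.000 9.000 25.000
    endloop
  endfacet
  facet normal -0.8998 0.2924 0.3239
    outer loop
      vertex 1.719 14.290 0.000
      vertex 0.000 9.000 0.000
      vertex 9.000 9.000 25.000
    endloop
  endfacet
  facet normal -0.8998 -0.2924 0.3239
    outer loop
      vertex 0.000 9.000 0.000
      vertex 1.719 3.710 0.000
      vertex 9.000 9.000 25.000
    endloop
  endfacet
  facet normal -0.5562 -0.7654 0.3239
    outer loop
      vertex 1.719 3.710 0.000
      vertex 6.219 0.440 0.000
      vertex 9.000 9.000 25.000
    endloop
  endfacet
  facet normal 0.0000 -0.9461 0.3239
    outer loop
      vertex 6.219 0.440 0.000
      vertex 11.781 0.440 0.000
      vertex 9.000 9.000 25.000
    endloop
  endfacet
  facet normal 0.5562 -0.7654 0.3239
    outer loop
      vertex 11.781 0.440 0.000
      vertex 16.281 3.710 0.000
      vertex 9.000 9.000 25.000
    endloop
  endfacet
  facet normal 0.8998 -0.2924 0.3239
    outer loop
      vertex 16.281 3.710 0.000
      vertex 18.000 9.000 0.000
      vertex 9.000 9.000 25.000
    endloop
  endfacet
endsolid part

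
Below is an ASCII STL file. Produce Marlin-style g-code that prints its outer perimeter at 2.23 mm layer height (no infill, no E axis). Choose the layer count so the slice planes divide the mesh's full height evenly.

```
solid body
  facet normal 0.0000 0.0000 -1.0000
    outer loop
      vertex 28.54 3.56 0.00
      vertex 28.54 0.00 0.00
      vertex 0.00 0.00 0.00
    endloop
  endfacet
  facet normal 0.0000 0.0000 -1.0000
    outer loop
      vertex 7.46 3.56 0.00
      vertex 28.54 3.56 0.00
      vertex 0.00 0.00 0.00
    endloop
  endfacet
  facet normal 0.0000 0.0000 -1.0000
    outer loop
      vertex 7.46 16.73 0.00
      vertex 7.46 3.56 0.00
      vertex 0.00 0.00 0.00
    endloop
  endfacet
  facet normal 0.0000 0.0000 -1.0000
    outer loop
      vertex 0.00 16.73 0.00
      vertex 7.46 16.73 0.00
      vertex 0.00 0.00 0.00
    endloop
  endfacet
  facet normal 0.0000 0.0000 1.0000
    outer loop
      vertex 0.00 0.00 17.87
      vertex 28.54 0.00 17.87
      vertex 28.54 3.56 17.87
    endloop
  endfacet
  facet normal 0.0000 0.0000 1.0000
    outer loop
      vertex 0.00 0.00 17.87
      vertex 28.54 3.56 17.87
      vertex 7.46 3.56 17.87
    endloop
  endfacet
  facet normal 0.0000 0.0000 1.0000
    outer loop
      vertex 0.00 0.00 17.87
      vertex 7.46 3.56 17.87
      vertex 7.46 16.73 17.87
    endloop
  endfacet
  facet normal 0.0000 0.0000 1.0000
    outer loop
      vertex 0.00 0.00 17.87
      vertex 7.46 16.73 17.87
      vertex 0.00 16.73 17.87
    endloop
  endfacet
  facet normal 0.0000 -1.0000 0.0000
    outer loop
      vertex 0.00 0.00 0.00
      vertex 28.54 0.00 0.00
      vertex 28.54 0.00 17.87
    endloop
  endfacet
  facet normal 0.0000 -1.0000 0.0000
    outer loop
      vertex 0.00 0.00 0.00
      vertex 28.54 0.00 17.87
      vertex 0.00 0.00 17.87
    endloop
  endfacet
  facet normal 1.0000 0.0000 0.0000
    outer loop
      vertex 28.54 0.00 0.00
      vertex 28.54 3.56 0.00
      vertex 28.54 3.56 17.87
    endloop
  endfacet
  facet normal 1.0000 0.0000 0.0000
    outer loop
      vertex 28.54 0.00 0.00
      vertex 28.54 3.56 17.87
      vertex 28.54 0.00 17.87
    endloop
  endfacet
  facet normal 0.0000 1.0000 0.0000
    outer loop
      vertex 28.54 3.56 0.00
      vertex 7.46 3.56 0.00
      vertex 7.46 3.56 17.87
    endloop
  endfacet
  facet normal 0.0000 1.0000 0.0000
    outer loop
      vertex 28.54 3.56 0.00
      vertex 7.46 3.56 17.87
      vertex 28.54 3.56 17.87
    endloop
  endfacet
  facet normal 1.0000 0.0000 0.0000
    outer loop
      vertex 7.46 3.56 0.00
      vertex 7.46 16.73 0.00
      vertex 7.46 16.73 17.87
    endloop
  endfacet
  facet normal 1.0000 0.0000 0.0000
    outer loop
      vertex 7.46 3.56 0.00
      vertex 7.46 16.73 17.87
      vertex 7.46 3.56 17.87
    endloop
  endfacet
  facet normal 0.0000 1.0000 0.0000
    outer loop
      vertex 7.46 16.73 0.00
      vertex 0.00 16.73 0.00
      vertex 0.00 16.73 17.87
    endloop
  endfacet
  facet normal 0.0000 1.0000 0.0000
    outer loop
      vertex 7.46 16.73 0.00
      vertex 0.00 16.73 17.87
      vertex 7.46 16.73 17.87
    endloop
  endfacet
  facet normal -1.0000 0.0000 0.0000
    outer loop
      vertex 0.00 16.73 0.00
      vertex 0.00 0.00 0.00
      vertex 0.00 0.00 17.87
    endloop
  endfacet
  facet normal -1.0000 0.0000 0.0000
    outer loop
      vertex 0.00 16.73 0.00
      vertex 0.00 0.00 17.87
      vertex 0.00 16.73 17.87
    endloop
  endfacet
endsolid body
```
; perimeter-only toolpath
G21 ; units = mm
G90 ; absolute positioning
G28 ; home
; layer 1
G0 Z2.23
G0 X0.00 Y0.00
G1 X28.54 Y0.00
G1 X28.54 Y3.56
G1 X7.46 Y3.56
G1 X7.46 Y16.73
G1 X0.00 Y16.73
G1 X0.00 Y0.00
; layer 2
G0 Z4.47
G0 X0.00 Y0.00
G1 X28.54 Y0.00
G1 X28.54 Y3.56
G1 X7.46 Y3.56
G1 X7.46 Y16.73
G1 X0.00 Y16.73
G1 X0.00 Y0.00
; layer 3
G0 Z6.70
G0 X0.00 Y0.00
G1 X28.54 Y0.00
G1 X28.54 Y3.56
G1 X7.46 Y3.56
G1 X7.46 Y16.73
G1 X0.00 Y16.73
G1 X0.00 Y0.00
; layer 4
G0 Z8.94
G0 X0.00 Y0.00
G1 X28.54 Y0.00
G1 X28.54 Y3.56
G1 X7.46 Y3.56
G1 X7.46 Y16.73
G1 X0.00 Y16.73
G1 X0.00 Y0.00
; layer 5
G0 Z11.17
G0 X0.00 Y0.00
G1 X28.54 Y0.00
G1 X28.54 Y3.56
G1 X7.46 Y3.56
G1 X7.46 Y16.73
G1 X0.00 Y16.73
G1 X0.00 Y0.00
; layer 6
G0 Z13.40
G0 X0.00 Y0.00
G1 X28.54 Y0.00
G1 X28.54 Y3.56
G1 X7.46 Y3.56
G1 X7.46 Y16.73
G1 X0.00 Y16.73
G1 X0.00 Y0.00
; layer 7
G0 Z15.64
G0 X0.00 Y0.00
G1 X28.54 Y0.00
G1 X28.54 Y3.56
G1 X7.46 Y3.56
G1 X7.46 Y16.73
G1 X0.00 Y16.73
G1 X0.00 Y0.00
; layer 8
G0 Z17.87
G0 X0.00 Y0.00
G1 X28.54 Y0.00
G1 X28.54 Y3.56
G1 X7.46 Y3.56
G1 X7.46 Y16.73
G1 X0.00 Y16.73
G1 X0.00 Y0.00
M2 ; end

The solid is an L-shaped prism: outer 28.5 × 16.7 mm, arm thicknesses ≈ 3.56 mm (horizontal) and 7.46 mm (vertical), extruded 17.9 mm in z. Slicing at Δz = 2.23 mm — 8 equal slices spanning the solid's height, so layer i sits at z = i·h/8 — gives 8 non-empty perimeters. Each is a 6-segment closed polygon; G0 lifts to the layer z and rapids to the start vertex, then G1 traces the edges.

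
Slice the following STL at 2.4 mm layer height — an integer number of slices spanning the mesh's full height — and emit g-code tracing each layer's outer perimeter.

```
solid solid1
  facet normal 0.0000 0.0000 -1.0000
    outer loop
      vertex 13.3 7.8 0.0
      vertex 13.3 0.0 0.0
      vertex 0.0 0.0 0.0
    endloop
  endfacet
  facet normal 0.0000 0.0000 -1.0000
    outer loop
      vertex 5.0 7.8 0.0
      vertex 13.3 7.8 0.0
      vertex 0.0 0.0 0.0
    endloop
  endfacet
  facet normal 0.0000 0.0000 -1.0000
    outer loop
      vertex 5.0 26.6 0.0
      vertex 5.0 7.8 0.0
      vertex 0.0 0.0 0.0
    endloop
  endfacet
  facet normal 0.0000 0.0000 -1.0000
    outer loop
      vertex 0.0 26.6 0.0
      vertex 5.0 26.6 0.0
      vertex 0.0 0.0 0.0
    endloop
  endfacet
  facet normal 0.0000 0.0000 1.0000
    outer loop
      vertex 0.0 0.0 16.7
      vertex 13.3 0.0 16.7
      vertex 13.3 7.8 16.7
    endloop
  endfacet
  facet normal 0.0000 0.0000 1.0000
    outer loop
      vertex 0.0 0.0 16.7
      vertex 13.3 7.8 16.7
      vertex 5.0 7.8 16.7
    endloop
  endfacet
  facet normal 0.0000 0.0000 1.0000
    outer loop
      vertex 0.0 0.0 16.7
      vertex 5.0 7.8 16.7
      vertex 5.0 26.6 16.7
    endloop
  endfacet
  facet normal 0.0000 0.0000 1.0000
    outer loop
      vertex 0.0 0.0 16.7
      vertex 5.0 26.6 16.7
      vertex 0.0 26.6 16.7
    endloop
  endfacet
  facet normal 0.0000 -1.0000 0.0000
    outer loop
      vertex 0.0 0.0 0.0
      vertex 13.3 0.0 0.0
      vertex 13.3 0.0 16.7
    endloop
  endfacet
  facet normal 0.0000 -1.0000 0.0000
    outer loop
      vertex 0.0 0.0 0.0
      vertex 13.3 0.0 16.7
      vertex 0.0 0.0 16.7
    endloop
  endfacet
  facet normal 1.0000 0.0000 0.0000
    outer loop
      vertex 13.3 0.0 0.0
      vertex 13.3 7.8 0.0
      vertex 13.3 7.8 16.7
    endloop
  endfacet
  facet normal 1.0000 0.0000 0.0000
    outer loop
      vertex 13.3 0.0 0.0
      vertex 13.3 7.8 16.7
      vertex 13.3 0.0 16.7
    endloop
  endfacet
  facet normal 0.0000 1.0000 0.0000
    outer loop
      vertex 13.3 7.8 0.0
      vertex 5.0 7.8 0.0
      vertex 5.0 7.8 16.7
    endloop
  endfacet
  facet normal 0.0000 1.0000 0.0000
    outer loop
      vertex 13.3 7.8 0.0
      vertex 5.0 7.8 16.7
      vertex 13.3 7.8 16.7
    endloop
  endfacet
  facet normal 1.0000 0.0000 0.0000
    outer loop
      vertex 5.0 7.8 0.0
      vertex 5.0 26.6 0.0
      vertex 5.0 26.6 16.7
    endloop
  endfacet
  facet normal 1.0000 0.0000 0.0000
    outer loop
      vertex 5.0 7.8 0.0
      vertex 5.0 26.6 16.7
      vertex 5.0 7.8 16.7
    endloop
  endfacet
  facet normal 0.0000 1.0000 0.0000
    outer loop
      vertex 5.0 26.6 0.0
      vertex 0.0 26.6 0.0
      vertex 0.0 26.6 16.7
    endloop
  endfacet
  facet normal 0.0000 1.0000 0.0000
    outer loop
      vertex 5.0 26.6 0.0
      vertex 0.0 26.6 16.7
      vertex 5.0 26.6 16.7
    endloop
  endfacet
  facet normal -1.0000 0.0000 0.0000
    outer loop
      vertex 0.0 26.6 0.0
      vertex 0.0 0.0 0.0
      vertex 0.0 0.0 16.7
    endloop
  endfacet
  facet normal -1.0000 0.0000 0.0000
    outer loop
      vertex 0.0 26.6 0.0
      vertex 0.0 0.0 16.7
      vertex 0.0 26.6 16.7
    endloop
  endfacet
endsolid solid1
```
; perimeter-only toolpath
G21 ; units = mm
G90 ; absolute positioning
G28 ; home
; layer 1
G0 Z2.4
G0 X0.0 Y0.0
G1 X13.3 Y0.0
G1 X13.3 Y7.8
G1 X5.0 Y7.8
G1 X5.0 Y26.6
G1 X0.0 Y26.6
G1 X0.0 Y0.0
; layer 2
G0 Z4.8
G0 X0.0 Y0.0
G1 X13.3 Y0.0
G1 X13.3 Y7.8
G1 X5.0 Y7.8
G1 X5.0 Y26.6
G1 X0.0 Y26.6
G1 X0.0 Y0.0
; layer 3
G0 Z7.2
G0 X0.0 Y0.0
G1 X13.3 Y0.0
G1 X13.3 Y7.8
G1 X5.0 Y7.8
G1 X5.0 Y26.6
G1 X0.0 Y26.6
G1 X0.0 Y0.0
; layer 4
G0 Z9.5
G0 X0.0 Y0.0
G1 X13.3 Y0.0
G1 X13.3 Y7.8
G1 X5.0 Y7.8
G1 X5.0 Y26.6
G1 X0.0 Y26.6
G1 X0.0 Y0.0
; layer 5
G0 Z11.9
G0 X0.0 Y0.0
G1 X13.3 Y0.0
G1 X13.3 Y7.8
G1 X5.0 Y7.8
G1 X5.0 Y26.6
G1 X0.0 Y26.6
G1 X0.0 Y0.0
; layer 6
G0 Z14.3
G0 X0.0 Y0.0
G1 X13.3 Y0.0
G1 X13.3 Y7.8
G1 X5.0 Y7.8
G1 X5.0 Y26.6
G1 X0.0 Y26.6
G1 X0.0 Y0.0
; layer 7
G0 Z16.7
G0 X0.0 Y0.0
G1 X13.3 Y0.0
G1 X13.3 Y7.8
G1 X5.0 Y7.8
G1 X5.0 Y26.6
G1 X0.0 Y26.6
G1 X0.0 Y0.0
M2 ; end

The solid is an L-shaped prism: outer 13.3 × 26.6 mm, arm thicknesses ≈ 7.8 mm (horizontal) and 5 mm (vertical), extruded 16.7 mm in z. Slicing at Δz = 2.4 mm — 7 equal slices spanning the solid's height, so layer i sits at z = i·h/7 — gives 7 non-empty perimeters. Each is a 6-segment closed polygon; G0 lifts to the layer z and rapids to the start vertex, then G1 traces the edges.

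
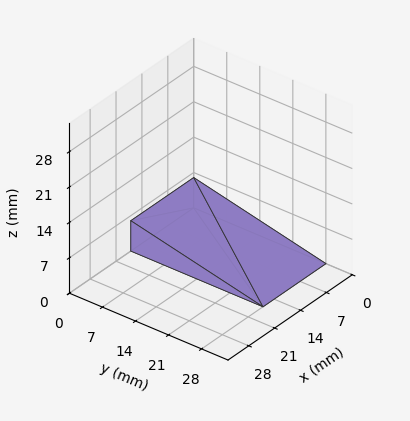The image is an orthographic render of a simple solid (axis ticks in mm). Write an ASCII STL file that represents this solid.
Reading the render: the shape is a wedge (ramp): 17 × 28 mm base, rising to 6 mm along the y=0 edge and sloping linearly to z=0 at y=28 (dimensions read to the nearest mm from the axis ticks). For the STL, each face is triangulated and given an outward normal.

solid part
  facet normal 0.0000 0.0000 -1.0000
    outer loop
      vertex 17.00 28.00 0.00
      vertex 17.00 0.00 0.00
      vertex 0.00 0.00 0.00
    endloop
  endfacet
  facet normal 0.0000 0.0000 -1.0000
    outer loop
      vertex 0.00 28.00 0.00
      vertex 17.00 28.00 0.00
      vertex 0.00 0.00 0.00
    endloop
  endfacet
  facet normal 0.0000 -1.0000 0.0000
    outer loop
      vertex 0.00 0.00 0.00
      vertex 17.00 0.00 0.00
      vertex 17.00 0.00 6.00
    endloop
  endfacet
  facet normal 0.0000 -1.0000 0.0000
    outer loop
      vertex 0.00 0.00 0.00
      vertex 17.00 0.00 6.00
      vertex 0.00 0.00 6.00
    endloop
  endfacet
  facet normal 0.0000 0.2095 0.9778
    outer loop
      vertex 0.00 0.00 6.00
      vertex 17.00 0.00 6.00
      vertex 17.00 28.00 0.00
    endloop
  endfacet
  facet normal 0.0000 0.2095 0.9778
    outer loop
      vertex 0.00 0.00 6.00
      vertex 17.00 28.00 0.00
      vertex 0.00 28.00 0.00
    endloop
  endfacet
  facet normal -1.0000 0.0000 0.0000
    outer loop
      vertex 0.00 0.00 6.00
      vertex 0.00 28.00 0.00
      vertex 0.00 0.00 0.00
    endloop
  endfacet
  facet normal 1.0000 0.0000 0.0000
    outer loop
      vertex 17.00 0.00 0.00
      vertex 17.00 28.00 0.00
      vertex 17.00 0.00 6.00
    endloop
  endfacet
endsolid part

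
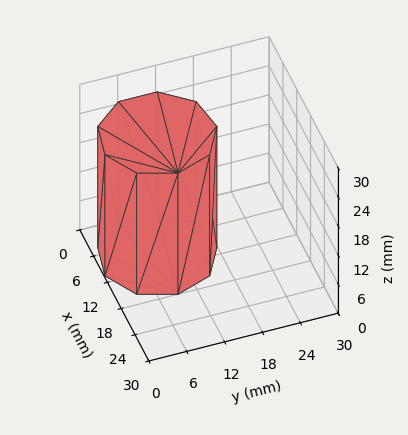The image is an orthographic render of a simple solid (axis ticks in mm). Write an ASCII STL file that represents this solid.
Reading the render: the shape is a regular 9-sided prism (a cylinder approximated with 9 flat sides), circumscribed radius ≈ 9 mm, height ≈ 25 mm (dimensions read to the nearest mm from the axis ticks). For the STL, each face is triangulated and given an outward normal.

solid part
  facet normal 0.0000 0.0000 -1.0000
    outer loop
      vertex 10.563 17.863 0.000
      vertex 15.894 14.785 0.000
      vertex 18.000 9.000 0.000
    endloop
  endfacet
  facet normal 0.0000 0.0000 -1.0000
    outer loop
      vertex 4.500 16.794 0.000
      vertex 10.563 17.863 0.000
      vertex 18.000 9.000 0.000
    endloop
  endfacet
  facet normal 0.0000 0.0000 -1.0000
    outer loop
      vertex 0.543 12.078 0.000
      vertex 4.500 16.794 0.000
      vertex 18.000 9.000 0.000
    endloop
  endfacet
  facet normal 0.0000 0.0000 -1.0000
    outer loop
      vertex 0.543 5.922 0.000
      vertex 0.543 12.078 0.000
      vertex 18.000 9.000 0.000
    endloop
  endfacet
  facet normal 0.0000 0.0000 -1.0000
    outer loop
      vertex 4.500 1.206 0.000
      vertex 0.543 5.922 0.000
      vertex 18.000 9.000 0.000
    endloop
  endfacet
  facet normal 0.0000 0.0000 -1.0000
    outer loop
      vertex 10.563 0.137 0.000
      vertex 4.500 1.206 0.000
      vertex 18.000 9.000 0.000
    endloop
  endfacet
  facet normal 0.0000 0.0000 -1.0000
    outer loop
      vertex 15.894 3.215 0.000
      vertex 10.563 0.137 0.000
      vertex 18.000 9.000 0.000
    endloop
  endfacet
  facet normal 0.0000 0.0000 1.0000
    outer loop
      vertex 18.000 9.000 25.000
      vertex 15.894 14.785 25.000
      vertex 10.563 17.863 25.000
    endloop
  endfacet
  facet normal 0.0000 0.0000 1.0000
    outer loop
      vertex 18.000 9.000 25.000
      vertex 10.563 17.863 25.000
      vertex 4.500 16.794 25.000
    endloop
  endfacet
  facet normal 0.0000 0.0000 1.0000
    outer loop
      vertex 18.000 9.000 25.000
      vertex 4.500 16.794 25.000
      vertex 0.543 12.078 25.000
    endloop
  endfacet
  facet normal 0.0000 0.0000 1.0000
    outer loop
      vertex 18.000 9.000 25.000
      vertex 0.543 12.078 25.000
      vertex 0.543 5.922 25.000
    endloop
  endfacet
  facet normal 0.0000 0.0000 1.0000
    outer loop
      vertex 18.000 9.000 25.000
      vertex 0.543 5.922 25.000
      vertex 4.500 1.206 25.000
    endloop
  endfacet
  facet normal 0.0000 0.0000 1.0000
    outer loop
      vertex 18.000 9.000 25.000
      vertex 4.500 1.206 25.000
      vertex 10.563 0.137 25.000
    endloop
  endfacet
  facet normal 0.0000 0.0000 1.0000
    outer loop
      vertex 18.000 9.000 25.000
      vertex 10.563 0.137 25.000
      vertex 15.894 3.215 25.000
    endloop
  endfacet
  facet normal 0.9397 0.3421 0.0000
    outer loop
      vertex 18.000 9.000 0.000
      vertex 15.894 14.785 0.000
      vertex 15.894 14.785 25.000
    endloop
  endfacet
  facet normal 0.9397 0.3421 0.0000
    outer loop
      vertex 18.000 9.000 0.000
      vertex 15.894 14.785 25.000
      vertex 18.000 9.000 25.000
    endloop
  endfacet
  facet normal 0.5000 0.8660 0.0000
    outer loop
      vertex 15.894 14.785 0.000
      vertex 10.563 17.863 0.000
      vertex 10.563 17.863 25.000
    endloop
  endfacet
  facet normal 0.5000 0.8660 0.0000
    outer loop
      vertex 15.894 14.785 0.000
      vertex 10.563 17.863 25.000
      vertex 15.894 14.785 25.000
    endloop
  endfacet
  facet normal -0.1736 0.9848 0.0000
    outer loop
      vertex 10.563 17.863 0.000
      vertex 4.500 16.794 0.000
      vertex 4.500 16.794 25.000
    endloop
  endfacet
  facet normal -0.1736 0.9848 0.0000
    outer loop
      vertex 10.563 17.863 0.000
      vertex 4.500 16.794 25.000
      vertex 10.563 17.863 25.000
    endloop
  endfacet
  facet normal -0.7661 0.6428 0.0000
    outer loop
      vertex 4.500 16.794 0.000
      vertex 0.543 12.078 0.000
      vertex 0.543 12.078 25.000
    endloop
  endfacet
  facet normal -0.7661 0.6428 0.0000
    outer loop
      vertex 4.500 16.794 0.000
      vertex 0.543 12.078 25.000
      vertex 4.500 16.794 25.000
    endloop
  endfacet
  facet normal -1.0000 0.0000 0.0000
    outer loop
      vertex 0.543 12.078 0.000
      vertex 0.543 5.922 0.000
      vertex 0.543 5.922 25.000
    endloop
  endfacet
  facet normal -1.0000 0.0000 0.0000
    outer loop
      vertex 0.543 12.078 0.000
      vertex 0.543 5.922 25.000
      vertex 0.543 12.078 25.000
    endloop
  endfacet
  facet normal -0.7661 -0.6428 0.0000
    outer loop
      vertex 0.543 5.922 0.000
      vertex 4.500 1.206 0.000
      vertex 4.500 1.206 25.000
    endloop
  endfacet
  facet normal -0.7661 -0.6428 0.0000
    outer loop
      vertex 0.543 5.922 0.000
      vertex 4.500 1.206 25.000
      vertex 0.543 5.922 25.000
    endloop
  endfacet
  facet normal -0.1736 -0.9848 0.0000
    outer loop
      vertex 4.500 1.206 0.000
      vertex 10.563 0.137 0.000
      vertex 10.563 0.137 25.000
    endloop
  endfacet
  facet normal -0.1736 -0.9848 0.0000
    outer loop
      vertex 4.500 1.206 0.000
      vertex 10.563 0.137 25.000
      vertex 4.500 1.206 25.000
    endloop
  endfacet
  facet normal 0.5000 -0.8660 0.0000
    outer loop
      vertex 10.563 0.137 0.000
      vertex 15.894 3.215 0.000
      vertex 15.894 3.215 25.000
    endloop
  endfacet
  facet normal 0.5000 -0.8660 0.0000
    outer loop
      vertex 10.563 0.137 0.000
      vertex 15.894 3.215 25.000
      vertex 10.563 0.137 25.000
    endloop
  endfacet
  facet normal 0.9397 -0.3421 0.0000
    outer loop
      vertex 15.894 3.215 0.000
      vertex 18.000 9.000 0.000
      vertex 18.000 9.000 25.000
    endloop
  endfacet
  facet normal 0.9397 -0.3421 0.0000
    outer loop
      vertex 15.894 3.215 0.000
      vertex 18.000 9.000 25.000
      vertex 15.894 3.215 25.000
    endloop
  endfacet
endsolid part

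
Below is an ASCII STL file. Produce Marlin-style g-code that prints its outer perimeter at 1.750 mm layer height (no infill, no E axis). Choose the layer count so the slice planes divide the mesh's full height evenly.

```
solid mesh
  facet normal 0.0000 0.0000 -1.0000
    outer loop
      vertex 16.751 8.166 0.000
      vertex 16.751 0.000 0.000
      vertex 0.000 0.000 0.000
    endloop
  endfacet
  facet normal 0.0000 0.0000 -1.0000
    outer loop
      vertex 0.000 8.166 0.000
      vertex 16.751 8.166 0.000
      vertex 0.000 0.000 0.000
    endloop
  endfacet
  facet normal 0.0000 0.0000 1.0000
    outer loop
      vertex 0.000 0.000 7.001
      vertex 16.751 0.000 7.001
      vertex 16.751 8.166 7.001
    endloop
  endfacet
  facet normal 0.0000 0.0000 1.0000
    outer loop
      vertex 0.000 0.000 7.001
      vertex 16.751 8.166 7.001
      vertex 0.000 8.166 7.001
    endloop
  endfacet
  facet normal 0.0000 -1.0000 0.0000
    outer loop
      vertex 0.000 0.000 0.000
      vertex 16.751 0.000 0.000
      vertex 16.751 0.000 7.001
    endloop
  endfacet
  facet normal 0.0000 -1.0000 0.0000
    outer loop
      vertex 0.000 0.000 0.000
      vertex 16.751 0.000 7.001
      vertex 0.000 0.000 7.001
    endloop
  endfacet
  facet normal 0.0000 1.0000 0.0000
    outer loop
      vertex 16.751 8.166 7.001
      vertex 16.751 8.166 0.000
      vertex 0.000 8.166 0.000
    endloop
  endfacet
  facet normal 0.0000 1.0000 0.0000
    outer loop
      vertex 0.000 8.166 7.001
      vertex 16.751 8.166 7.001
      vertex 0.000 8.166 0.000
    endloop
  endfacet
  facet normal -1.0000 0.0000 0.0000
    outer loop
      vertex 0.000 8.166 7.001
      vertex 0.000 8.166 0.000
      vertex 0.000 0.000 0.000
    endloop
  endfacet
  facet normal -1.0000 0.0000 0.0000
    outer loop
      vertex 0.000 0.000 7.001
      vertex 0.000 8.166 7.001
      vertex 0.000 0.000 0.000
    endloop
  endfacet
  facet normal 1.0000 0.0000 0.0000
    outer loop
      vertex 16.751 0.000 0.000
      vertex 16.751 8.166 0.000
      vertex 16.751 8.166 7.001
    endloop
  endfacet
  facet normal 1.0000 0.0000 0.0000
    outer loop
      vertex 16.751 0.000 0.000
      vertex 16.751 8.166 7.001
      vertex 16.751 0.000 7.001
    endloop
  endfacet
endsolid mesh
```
; perimeter-only toolpath
G21 ; units = mm
G90 ; absolute positioning
G28 ; home
; layer 1
G0 Z1.750
G0 X0.000 Y0.000
G1 X16.751 Y0.000
G1 X16.751 Y8.166
G1 X0.000 Y8.166
G1 X0.000 Y0.000
; layer 2
G0 Z3.501
G0 X0.000 Y0.000
G1 X16.751 Y0.000
G1 X16.751 Y8.166
G1 X0.000 Y8.166
G1 X0.000 Y0.000
; layer 3
G0 Z5.251
G0 X0.000 Y0.000
G1 X16.751 Y0.000
G1 X16.751 Y8.166
G1 X0.000 Y8.166
G1 X0.000 Y0.000
; layer 4
G0 Z7.001
G0 X0.000 Y0.000
G1 X16.751 Y0.000
G1 X16.751 Y8.166
G1 X0.000 Y8.166
G1 X0.000 Y0.000
M2 ; end

The solid is a rectangular box, roughly 16.8 × 8.17 mm footprint and 7 mm tall. Slicing at Δz = 1.750 mm — 4 equal slices spanning the solid's height, so layer i sits at z = i·h/4 — gives 4 non-empty perimeters. Each is a 4-segment closed polygon; G0 lifts to the layer z and rapids to the start vertex, then G1 traces the edges.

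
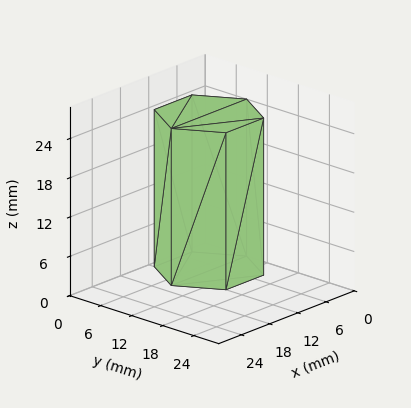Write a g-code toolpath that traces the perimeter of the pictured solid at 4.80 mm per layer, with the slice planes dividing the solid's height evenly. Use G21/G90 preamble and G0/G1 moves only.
Reading the render: the shape is a regular 6-sided prism (a cylinder approximated with 6 flat sides), circumscribed radius ≈ 8 mm, height ≈ 24 mm (dimensions read to the nearest mm from the axis ticks). For the g-code, the solid's height is divided into equal slices at the stated Δz and each level perimeter traced with G1 moves after a G0 lift.

; perimeter-only toolpath
G21 ; units = mm
G90 ; absolute positioning
G28 ; home
; layer 1
G0 Z4.80
G0 X16.00 Y8.00
G1 X12.00 Y14.93
G1 X4.00 Y14.93
G1 X0.00 Y8.00
G1 X4.00 Y1.07
G1 X12.00 Y1.07
G1 X16.00 Y8.00
; layer 2
G0 Z9.60
G0 X16.00 Y8.00
G1 X12.00 Y14.93
G1 X4.00 Y14.93
G1 X0.00 Y8.00
G1 X4.00 Y1.07
G1 X12.00 Y1.07
G1 X16.00 Y8.00
; layer 3
G0 Z14.40
G0 X16.00 Y8.00
G1 X12.00 Y14.93
G1 X4.00 Y14.93
G1 X0.00 Y8.00
G1 X4.00 Y1.07
G1 X12.00 Y1.07
G1 X16.00 Y8.00
; layer 4
G0 Z19.20
G0 X16.00 Y8.00
G1 X12.00 Y14.93
G1 X4.00 Y14.93
G1 X0.00 Y8.00
G1 X4.00 Y1.07
G1 X12.00 Y1.07
G1 X16.00 Y8.00
; layer 5
G0 Z24.00
G0 X16.00 Y8.00
G1 X12.00 Y14.93
G1 X4.00 Y14.93
G1 X0.00 Y8.00
G1 X4.00 Y1.07
G1 X12.00 Y1.07
G1 X16.00 Y8.00
M2 ; end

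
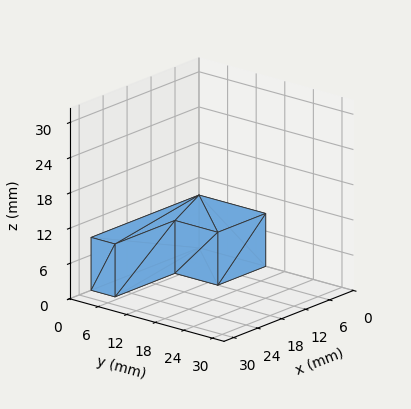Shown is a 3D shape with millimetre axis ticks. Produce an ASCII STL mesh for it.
Reading the render: the shape is an L-shaped prism: outer 27 × 14 mm, arm thicknesses ≈ 5 mm (horizontal) and 12 mm (vertical), extruded 9 mm in z (dimensions read to the nearest mm from the axis ticks). For the STL, each face is triangulated and given an outward normal.

solid part
  facet normal 0.0000 0.0000 -1.0000
    outer loop
      vertex 27.000 5.000 0.000
      vertex 27.000 0.000 0.000
      vertex 0.000 0.000 0.000
    endloop
  endfacet
  facet normal 0.0000 0.0000 -1.0000
    outer loop
      vertex 12.000 5.000 0.000
      vertex 27.000 5.000 0.000
      vertex 0.000 0.000 0.000
    endloop
  endfacet
  facet normal 0.0000 0.0000 -1.0000
    outer loop
      vertex 12.000 14.000 0.000
      vertex 12.000 5.000 0.000
      vertex 0.000 0.000 0.000
    endloop
  endfacet
  facet normal 0.0000 0.0000 -1.0000
    outer loop
      vertex 0.000 14.000 0.000
      vertex 12.000 14.000 0.000
      vertex 0.000 0.000 0.000
    endloop
  endfacet
  facet normal 0.0000 0.0000 1.0000
    outer loop
      vertex 0.000 0.000 9.000
      vertex 27.000 0.000 9.000
      vertex 27.000 5.000 9.000
    endloop
  endfacet
  facet normal 0.0000 0.0000 1.0000
    outer loop
      vertex 0.000 0.000 9.000
      vertex 27.000 5.000 9.000
      vertex 12.000 5.000 9.000
    endloop
  endfacet
  facet normal 0.0000 0.0000 1.0000
    outer loop
      vertex 0.000 0.000 9.000
      vertex 12.000 5.000 9.000
      vertex 12.000 14.000 9.000
    endloop
  endfacet
  facet normal 0.0000 0.0000 1.0000
    outer loop
      vertex 0.000 0.000 9.000
      vertex 12.000 14.000 9.000
      vertex 0.000 14.000 9.000
    endloop
  endfacet
  facet normal 0.0000 -1.0000 0.0000
    outer loop
      vertex 0.000 0.000 0.000
      vertex 27.000 0.000 0.000
      vertex 27.000 0.000 9.000
    endloop
  endfacet
  facet normal 0.0000 -1.0000 0.0000
    outer loop
      vertex 0.000 0.000 0.000
      vertex 27.000 0.000 9.000
      vertex 0.000 0.000 9.000
    endloop
  endfacet
  facet normal 1.0000 0.0000 0.0000
    outer loop
      vertex 27.000 0.000 0.000
      vertex 27.000 5.000 0.000
      vertex 27.000 5.000 9.000
    endloop
  endfacet
  facet normal 1.0000 0.0000 0.0000
    outer loop
      vertex 27.000 0.000 0.000
      vertex 27.000 5.000 9.000
      vertex 27.000 0.000 9.000
    endloop
  endfacet
  facet normal 0.0000 1.0000 0.0000
    outer loop
      vertex 27.000 5.000 0.000
      vertex 12.000 5.000 0.000
      vertex 12.000 5.000 9.000
    endloop
  endfacet
  facet normal 0.0000 1.0000 0.0000
    outer loop
      vertex 27.000 5.000 0.000
      vertex 12.000 5.000 9.000
      vertex 27.000 5.000 9.000
    endloop
  endfacet
  facet normal 1.0000 0.0000 0.0000
    outer loop
      vertex 12.000 5.000 0.000
      vertex 12.000 14.000 0.000
      vertex 12.000 14.000 9.000
    endloop
  endfacet
  facet normal 1.0000 0.0000 0.0000
    outer loop
      vertex 12.000 5.000 0.000
      vertex 12.000 14.000 9.000
      vertex 12.000 5.000 9.000
    endloop
  endfacet
  facet normal 0.0000 1.0000 0.0000
    outer loop
      vertex 12.000 14.000 0.000
      vertex 0.000 14.000 0.000
      vertex 0.000 14.000 9.000
    endloop
  endfacet
  facet normal 0.0000 1.0000 0.0000
    outer loop
      vertex 12.000 14.000 0.000
      vertex 0.000 14.000 9.000
      vertex 12.000 14.000 9.000
    endloop
  endfacet
  facet normal -1.0000 0.0000 0.0000
    outer loop
      vertex 0.000 14.000 0.000
      vertex 0.000 0.000 0.000
      vertex 0.000 0.000 9.000
    endloop
  endfacet
  facet normal -1.0000 0.0000 0.0000
    outer loop
      vertex 0.000 14.000 0.000
      vertex 0.000 0.000 9.000
      vertex 0.000 14.000 9.000
    endloop
  endfacet
endsolid part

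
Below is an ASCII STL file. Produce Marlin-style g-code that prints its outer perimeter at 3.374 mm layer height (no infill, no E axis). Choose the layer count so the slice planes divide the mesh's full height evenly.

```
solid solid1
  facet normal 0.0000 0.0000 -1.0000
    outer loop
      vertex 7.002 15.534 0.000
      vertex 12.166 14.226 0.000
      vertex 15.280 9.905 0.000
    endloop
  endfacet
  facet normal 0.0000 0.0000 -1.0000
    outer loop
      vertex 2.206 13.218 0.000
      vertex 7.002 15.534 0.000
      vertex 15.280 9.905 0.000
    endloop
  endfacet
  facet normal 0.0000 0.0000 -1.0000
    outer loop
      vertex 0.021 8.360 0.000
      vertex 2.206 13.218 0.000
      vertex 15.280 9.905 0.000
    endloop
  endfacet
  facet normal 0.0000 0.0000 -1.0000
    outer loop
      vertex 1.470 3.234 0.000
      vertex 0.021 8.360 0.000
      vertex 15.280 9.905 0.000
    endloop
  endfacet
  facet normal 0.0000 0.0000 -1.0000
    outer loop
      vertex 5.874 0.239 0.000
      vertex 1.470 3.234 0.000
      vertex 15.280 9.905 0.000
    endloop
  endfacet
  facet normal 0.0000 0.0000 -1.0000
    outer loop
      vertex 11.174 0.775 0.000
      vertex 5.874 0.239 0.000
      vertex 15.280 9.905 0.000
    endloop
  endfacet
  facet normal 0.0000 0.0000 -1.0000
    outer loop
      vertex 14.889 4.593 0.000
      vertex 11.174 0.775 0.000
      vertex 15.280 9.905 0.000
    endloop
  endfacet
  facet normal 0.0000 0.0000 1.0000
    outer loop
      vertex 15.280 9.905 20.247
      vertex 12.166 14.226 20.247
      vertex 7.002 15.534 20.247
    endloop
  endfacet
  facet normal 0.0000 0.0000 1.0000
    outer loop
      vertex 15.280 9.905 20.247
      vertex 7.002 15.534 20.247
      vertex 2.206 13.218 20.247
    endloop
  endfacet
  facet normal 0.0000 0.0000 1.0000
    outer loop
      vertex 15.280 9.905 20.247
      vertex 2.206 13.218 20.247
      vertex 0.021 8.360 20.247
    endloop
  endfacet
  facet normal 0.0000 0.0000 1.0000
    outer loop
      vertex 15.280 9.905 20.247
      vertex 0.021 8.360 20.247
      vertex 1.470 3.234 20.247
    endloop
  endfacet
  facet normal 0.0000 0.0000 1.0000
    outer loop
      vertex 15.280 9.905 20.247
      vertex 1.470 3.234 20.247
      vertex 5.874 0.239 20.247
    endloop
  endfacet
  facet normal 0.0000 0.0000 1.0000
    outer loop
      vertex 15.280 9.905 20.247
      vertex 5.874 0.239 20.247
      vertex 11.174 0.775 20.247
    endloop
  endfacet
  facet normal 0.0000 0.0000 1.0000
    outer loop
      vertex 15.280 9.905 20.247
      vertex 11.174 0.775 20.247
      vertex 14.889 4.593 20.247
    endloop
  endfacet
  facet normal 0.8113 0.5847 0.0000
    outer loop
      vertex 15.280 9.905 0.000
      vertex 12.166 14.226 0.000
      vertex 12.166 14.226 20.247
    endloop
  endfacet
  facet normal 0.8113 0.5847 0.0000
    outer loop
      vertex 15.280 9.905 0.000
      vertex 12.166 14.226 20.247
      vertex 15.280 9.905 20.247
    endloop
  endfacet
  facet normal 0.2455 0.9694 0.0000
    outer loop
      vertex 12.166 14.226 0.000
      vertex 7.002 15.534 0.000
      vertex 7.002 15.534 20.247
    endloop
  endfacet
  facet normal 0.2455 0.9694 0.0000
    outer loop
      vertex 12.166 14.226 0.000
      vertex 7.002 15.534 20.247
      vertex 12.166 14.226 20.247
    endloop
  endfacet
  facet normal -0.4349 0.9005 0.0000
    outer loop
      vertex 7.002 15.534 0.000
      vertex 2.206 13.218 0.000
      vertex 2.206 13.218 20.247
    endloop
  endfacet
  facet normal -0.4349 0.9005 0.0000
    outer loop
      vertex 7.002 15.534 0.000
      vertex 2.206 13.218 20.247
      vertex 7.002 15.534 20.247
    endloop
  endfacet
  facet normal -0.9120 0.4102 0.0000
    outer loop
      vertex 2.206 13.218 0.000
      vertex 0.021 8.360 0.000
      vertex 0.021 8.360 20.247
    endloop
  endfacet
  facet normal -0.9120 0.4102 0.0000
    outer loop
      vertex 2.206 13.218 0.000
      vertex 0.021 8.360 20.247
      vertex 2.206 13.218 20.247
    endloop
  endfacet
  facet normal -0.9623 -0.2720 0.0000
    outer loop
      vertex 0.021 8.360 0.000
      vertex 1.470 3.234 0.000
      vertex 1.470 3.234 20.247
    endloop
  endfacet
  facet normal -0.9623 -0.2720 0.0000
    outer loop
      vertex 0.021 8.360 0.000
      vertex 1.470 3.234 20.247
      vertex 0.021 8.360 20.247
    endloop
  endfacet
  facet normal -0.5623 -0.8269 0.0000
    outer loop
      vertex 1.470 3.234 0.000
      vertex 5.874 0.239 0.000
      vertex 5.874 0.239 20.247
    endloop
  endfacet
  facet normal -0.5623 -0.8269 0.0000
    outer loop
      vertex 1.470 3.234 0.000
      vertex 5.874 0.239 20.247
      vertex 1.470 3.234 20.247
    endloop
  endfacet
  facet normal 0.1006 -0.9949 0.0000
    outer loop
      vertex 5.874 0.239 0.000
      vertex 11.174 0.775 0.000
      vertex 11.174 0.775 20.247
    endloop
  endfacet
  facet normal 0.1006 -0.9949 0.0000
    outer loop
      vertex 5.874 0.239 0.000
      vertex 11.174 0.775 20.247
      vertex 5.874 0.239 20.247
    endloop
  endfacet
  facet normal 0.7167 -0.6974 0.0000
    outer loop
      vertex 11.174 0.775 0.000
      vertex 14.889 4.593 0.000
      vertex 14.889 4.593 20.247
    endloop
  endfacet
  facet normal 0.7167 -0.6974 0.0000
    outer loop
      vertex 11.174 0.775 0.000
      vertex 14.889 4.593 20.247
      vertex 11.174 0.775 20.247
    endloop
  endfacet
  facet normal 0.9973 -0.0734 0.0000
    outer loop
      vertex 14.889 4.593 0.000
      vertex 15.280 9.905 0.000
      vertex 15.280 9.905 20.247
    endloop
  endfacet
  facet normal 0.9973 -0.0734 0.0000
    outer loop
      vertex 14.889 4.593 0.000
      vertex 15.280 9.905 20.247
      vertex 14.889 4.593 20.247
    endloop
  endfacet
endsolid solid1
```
; perimeter-only toolpath
G21 ; units = mm
G90 ; absolute positioning
G28 ; home
; layer 1
G0 Z3.374
G0 X15.280 Y9.905
G1 X12.166 Y14.226
G1 X7.002 Y15.534
G1 X2.206 Y13.218
G1 X0.021 Y8.360
G1 X1.470 Y3.234
G1 X5.874 Y0.239
G1 X11.174 Y0.775
G1 X14.889 Y4.593
G1 X15.280 Y9.905
; layer 2
G0 Z6.749
G0 X15.280 Y9.905
G1 X12.166 Y14.226
G1 X7.002 Y15.534
G1 X2.206 Y13.218
G1 X0.021 Y8.360
G1 X1.470 Y3.234
G1 X5.874 Y0.239
G1 X11.174 Y0.775
G1 X14.889 Y4.593
G1 X15.280 Y9.905
; layer 3
G0 Z10.123
G0 X15.280 Y9.905
G1 X12.166 Y14.226
G1 X7.002 Y15.534
G1 X2.206 Y13.218
G1 X0.021 Y8.360
G1 X1.470 Y3.234
G1 X5.874 Y0.239
G1 X11.174 Y0.775
G1 X14.889 Y4.593
G1 X15.280 Y9.905
; layer 4
G0 Z13.498
G0 X15.280 Y9.905
G1 X12.166 Y14.226
G1 X7.002 Y15.534
G1 X2.206 Y13.218
G1 X0.021 Y8.360
G1 X1.470 Y3.234
G1 X5.874 Y0.239
G1 X11.174 Y0.775
G1 X14.889 Y4.593
G1 X15.280 Y9.905
; layer 5
G0 Z16.872
G0 X15.280 Y9.905
G1 X12.166 Y14.226
G1 X7.002 Y15.534
G1 X2.206 Y13.218
G1 X0.021 Y8.360
G1 X1.470 Y3.234
G1 X5.874 Y0.239
G1 X11.174 Y0.775
G1 X14.889 Y4.593
G1 X15.280 Y9.905
; layer 6
G0 Z20.247
G0 X15.280 Y9.905
G1 X12.166 Y14.226
G1 X7.002 Y15.534
G1 X2.206 Y13.218
G1 X0.021 Y8.360
G1 X1.470 Y3.234
G1 X5.874 Y0.239
G1 X11.174 Y0.775
G1 X14.889 Y4.593
G1 X15.280 Y9.905
M2 ; end

The solid is a regular 9-sided prism (a cylinder approximated with 9 flat sides), circumscribed radius ≈ 7.79 mm, height ≈ 20.2 mm. Slicing at Δz = 3.374 mm — 6 equal slices spanning the solid's height, so layer i sits at z = i·h/6 — gives 6 non-empty perimeters. Each is a 9-segment closed polygon; G0 lifts to the layer z and rapids to the start vertex, then G1 traces the edges.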